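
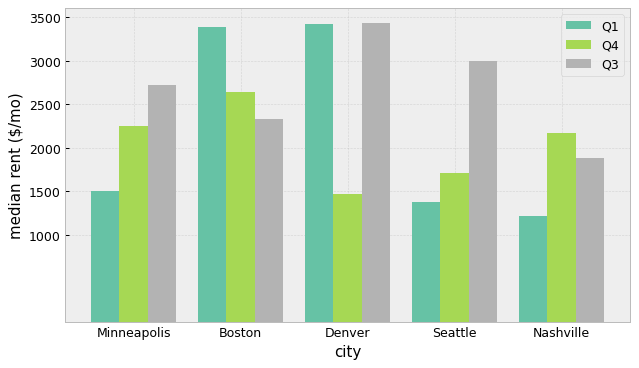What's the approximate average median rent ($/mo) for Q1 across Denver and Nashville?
≈ 2250

(3500 + 1000) / 2 ≈ 2250.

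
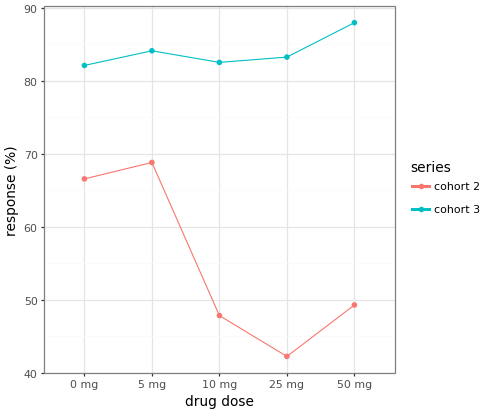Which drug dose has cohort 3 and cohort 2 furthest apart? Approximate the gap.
25 mg, ≈ 45 %

25 mg: cohort 3 ≈ 85, cohort 2 ≈ 40 → gap ≈ 45. Next-largest (50 mg) is only ≈ 40.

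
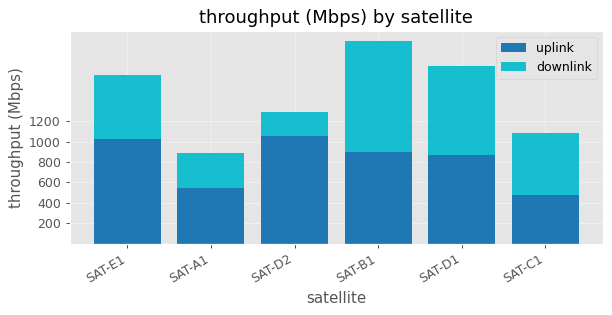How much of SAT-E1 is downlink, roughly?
downlink top ≈ 1600, bottom ≈ 1000; segment ≈ 600.

≈ 600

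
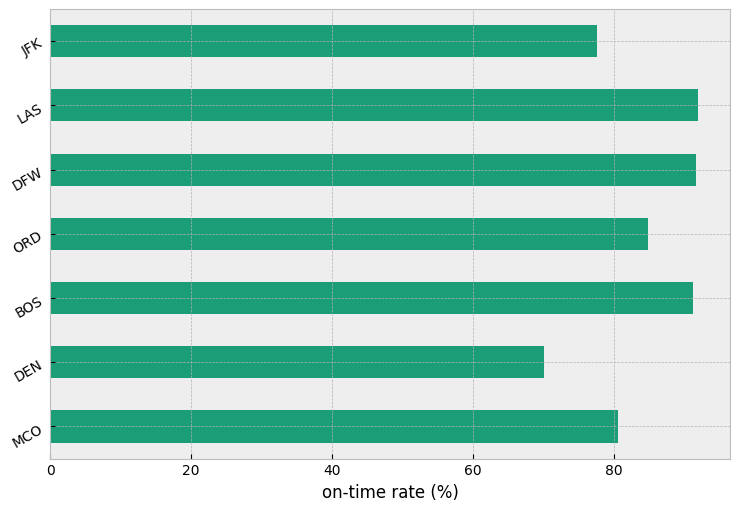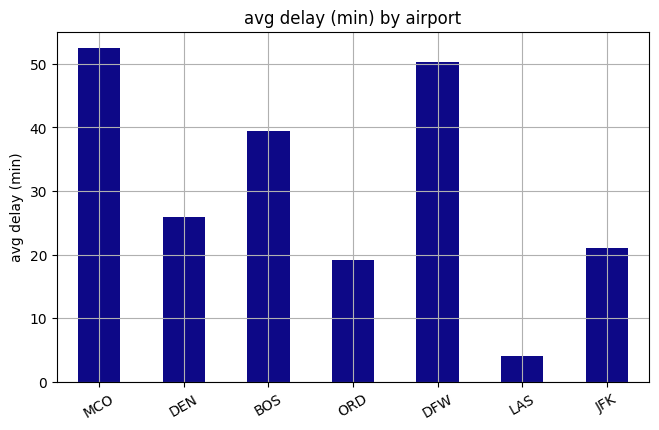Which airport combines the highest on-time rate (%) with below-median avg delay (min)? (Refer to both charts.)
Chart 2 median avg delay (min) ≈ 25; below-median airports: ORD, LAS, JFK. Among those, LAS has the highest on-time rate (%) (≈ 90).

LAS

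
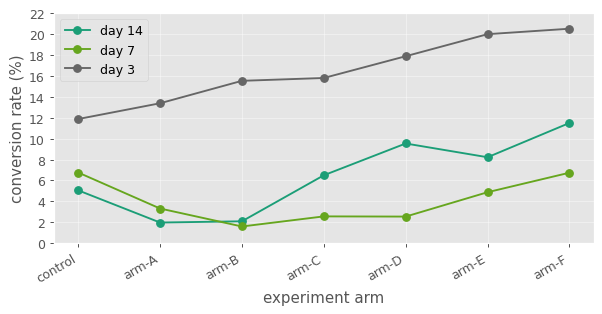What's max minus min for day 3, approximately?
Max arm-F ≈ 20, min control ≈ 12; range ≈ 8.

≈ 8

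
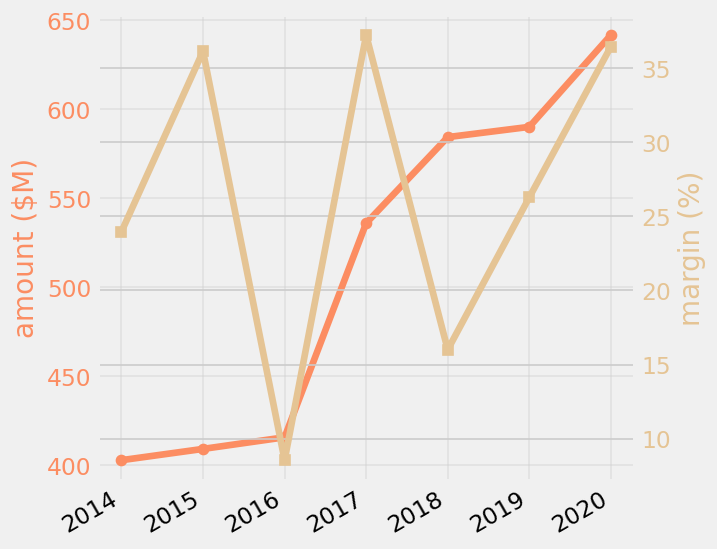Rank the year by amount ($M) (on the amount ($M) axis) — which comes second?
Top 3 (on the amount ($M) axis): 2020 ≈ 640, 2019 ≈ 600, 2018 ≈ 580.

2019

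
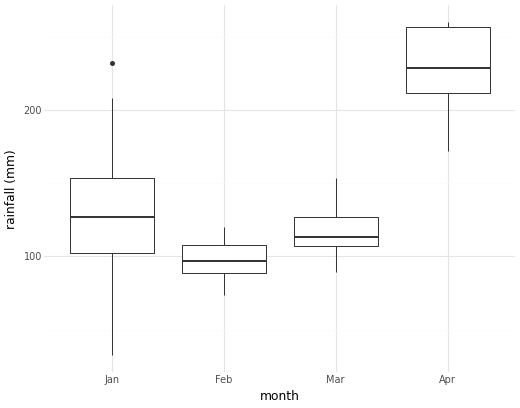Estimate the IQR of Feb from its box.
≈ 20

Q3 ≈ 100, Q1 ≈ 80; IQR ≈ 20.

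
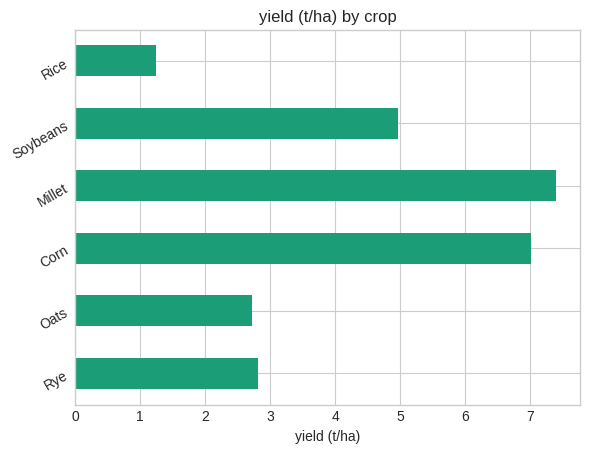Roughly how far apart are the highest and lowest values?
≈ 6

Max Millet ≈ 7, min Rice ≈ 1; range ≈ 6.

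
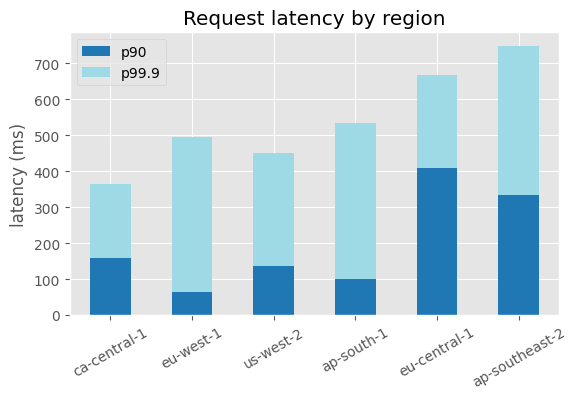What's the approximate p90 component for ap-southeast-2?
≈ 300

p90 top ≈ 300, bottom ≈ 0; segment ≈ 300.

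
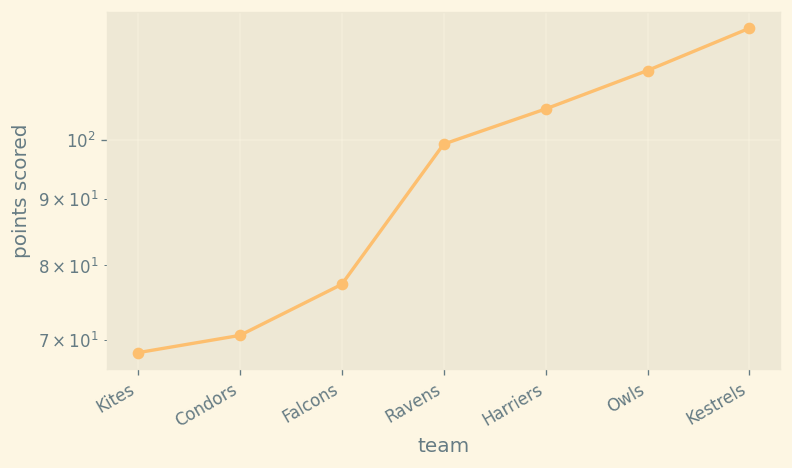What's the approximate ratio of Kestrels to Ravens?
≈ 1.2×

Kestrels ≈ 120, Ravens ≈ 100; 120/100 ≈ 1.2.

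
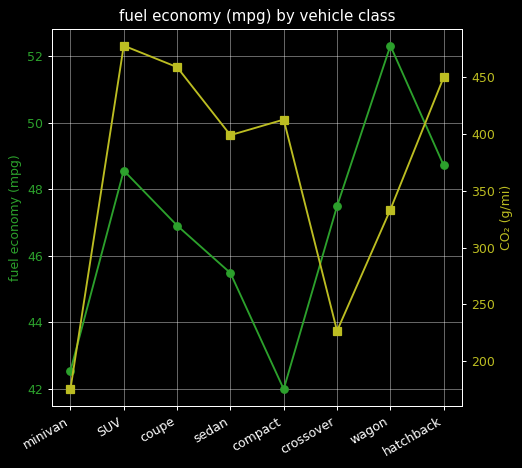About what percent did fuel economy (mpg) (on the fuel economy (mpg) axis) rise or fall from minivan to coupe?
minivan ≈ 43, coupe ≈ 47; (47 − 43) / 43 ≈ +9.3%.

≈ +9.3%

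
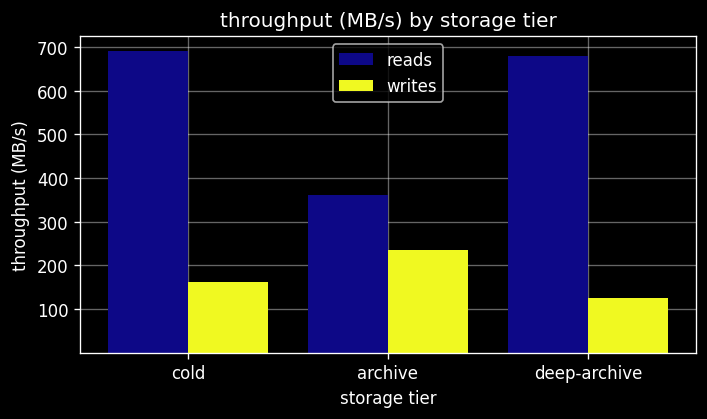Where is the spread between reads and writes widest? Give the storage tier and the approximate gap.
deep-archive, ≈ 600 MB/s

deep-archive: reads ≈ 700, writes ≈ 100 → gap ≈ 600. Next-largest (cold) is only ≈ 500.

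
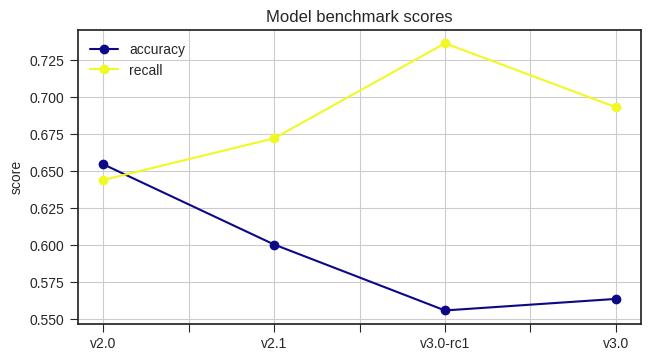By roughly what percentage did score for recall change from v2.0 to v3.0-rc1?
v2.0 ≈ 0.64, v3.0-rc1 ≈ 0.74; (0.74 − 0.64) / 0.64 ≈ +15.6%.

≈ +15.6%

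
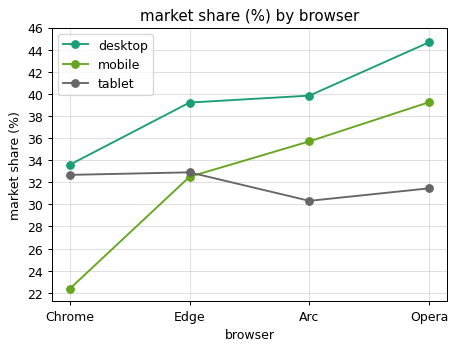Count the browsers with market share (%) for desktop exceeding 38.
3

Above 38: Edge, Arc, Opera.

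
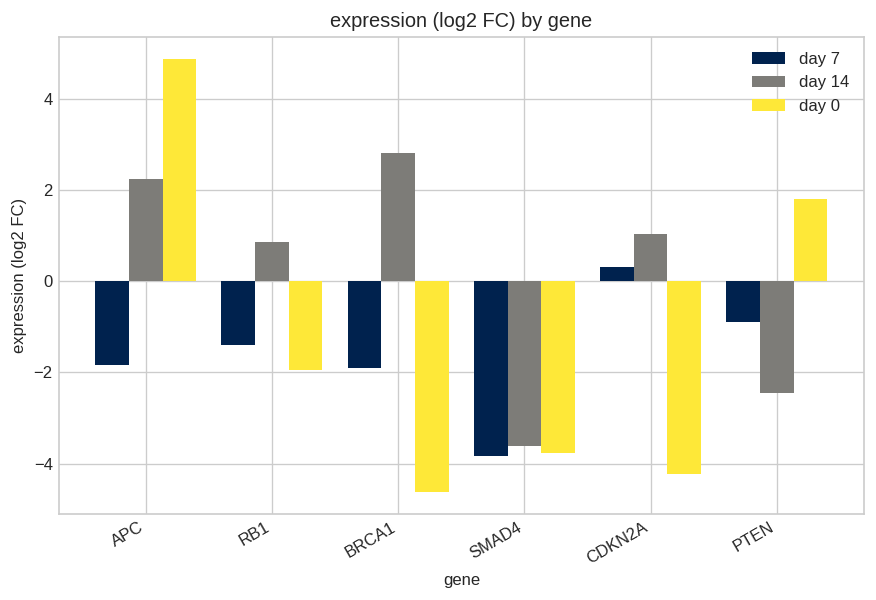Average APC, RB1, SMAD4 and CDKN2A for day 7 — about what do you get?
(-2 + -1 + -4 + 0) / 4 ≈ -2.

≈ -2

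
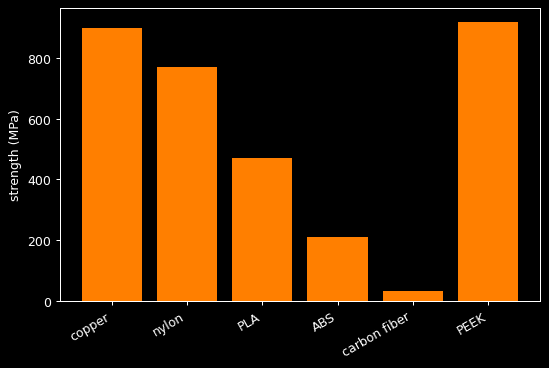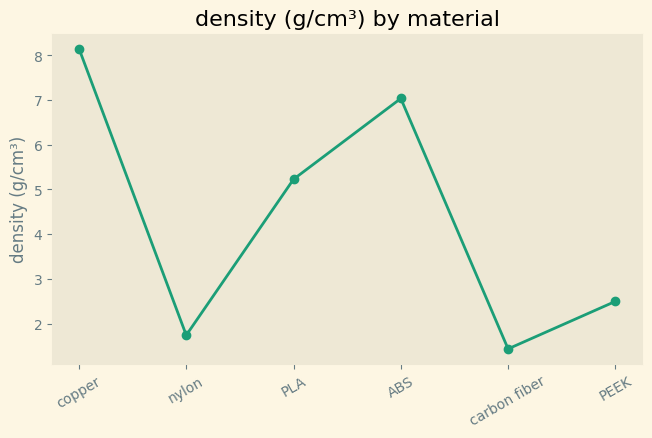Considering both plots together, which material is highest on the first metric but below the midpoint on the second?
Chart 2 median density (g/cm³) ≈ 4; below-median materials: nylon, carbon fiber, PEEK. Among those, PEEK has the highest strength (MPa) (≈ 900).

PEEK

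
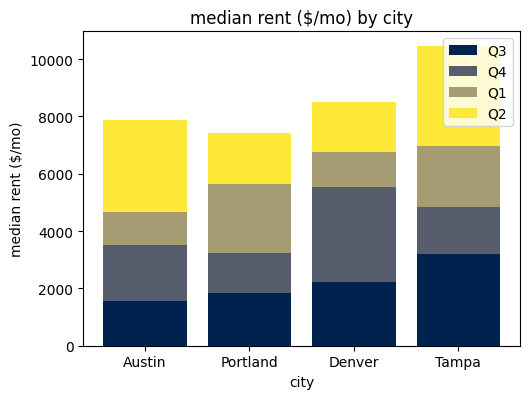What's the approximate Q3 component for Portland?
≈ 2000

Q3 top ≈ 2000, bottom ≈ 0; segment ≈ 2000.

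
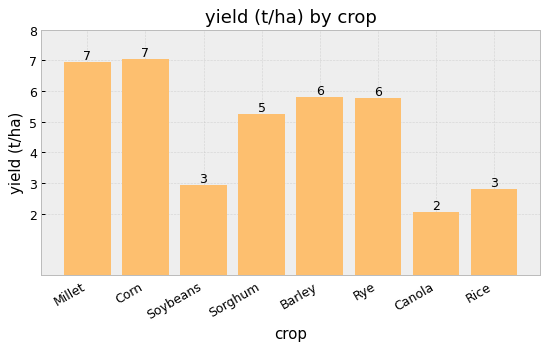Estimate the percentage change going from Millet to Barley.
≈ -14.3%

Millet ≈ 7, Barley ≈ 6; (6 − 7) / 7 ≈ -14.3%.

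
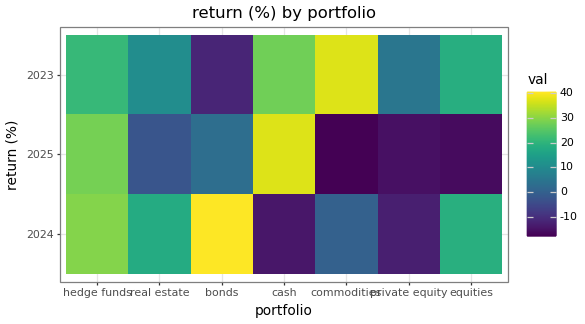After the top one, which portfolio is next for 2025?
hedge funds

Top 3 for 2025: cash ≈ 40, hedge funds ≈ 30, bonds ≈ 5.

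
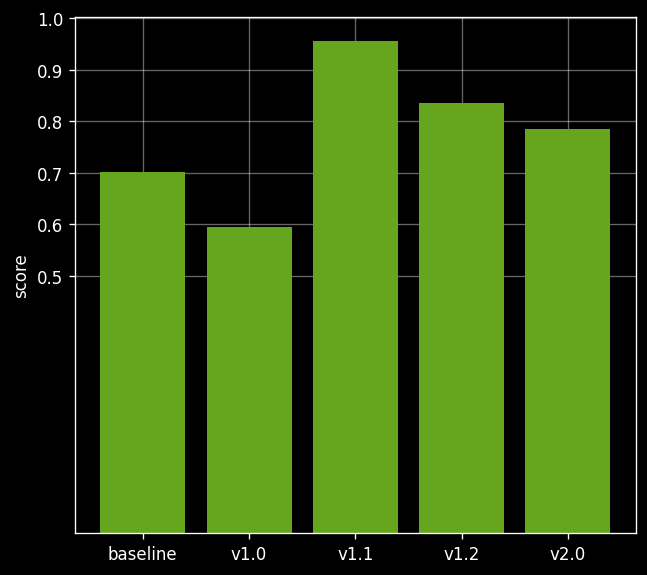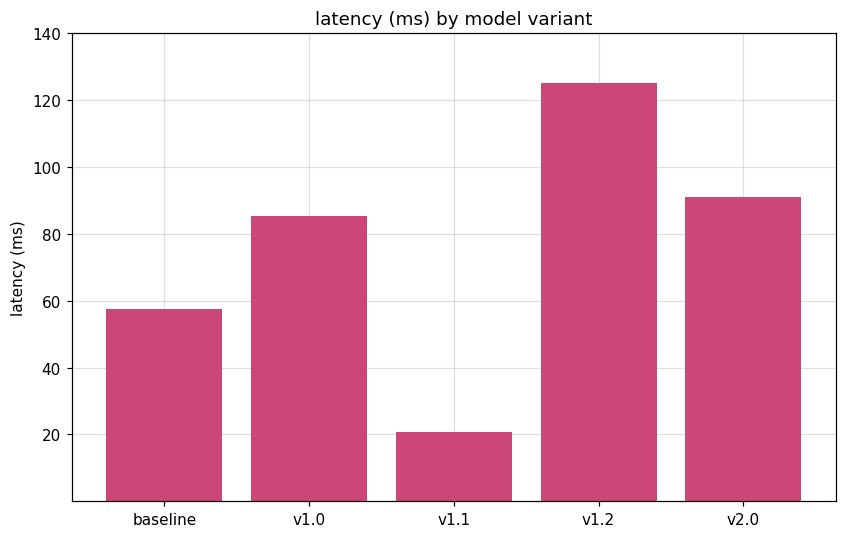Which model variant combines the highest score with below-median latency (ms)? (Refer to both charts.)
Chart 2 median latency (ms) ≈ 80; below-median model variants: baseline, v1.1. Among those, v1.1 has the highest score (≈ 1).

v1.1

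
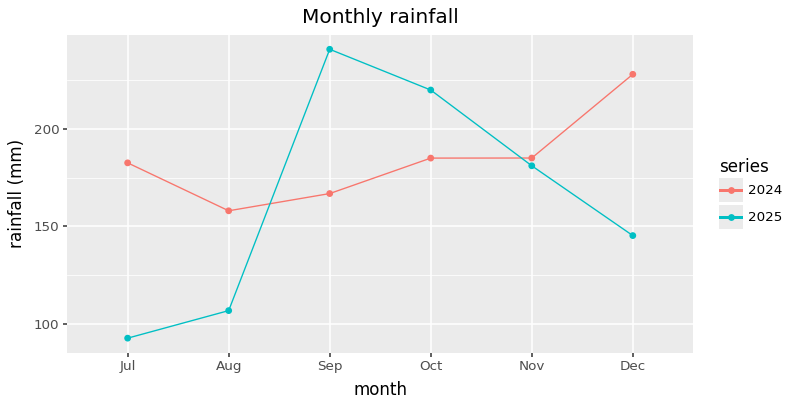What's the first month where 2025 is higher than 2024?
Sep

Aug: 2025 ≈ 100 vs 2024 ≈ 160 (not yet); Sep: 2025 ≈ 240 vs 2024 ≈ 160 (first crossover).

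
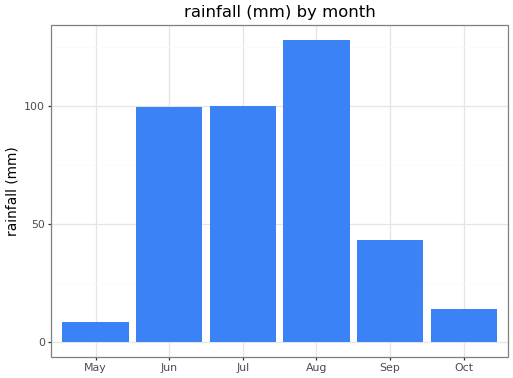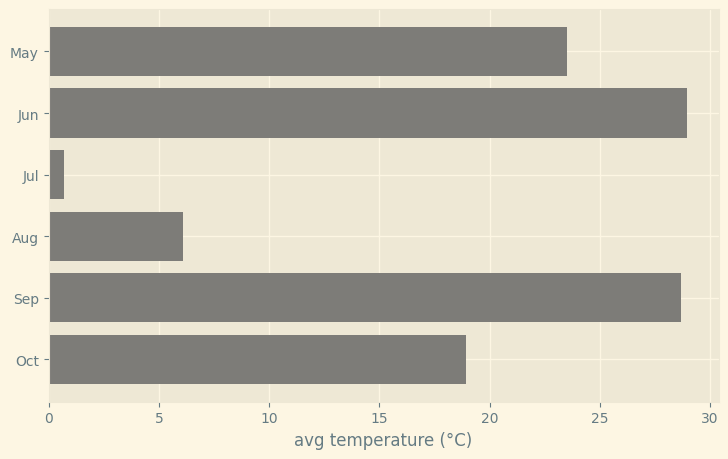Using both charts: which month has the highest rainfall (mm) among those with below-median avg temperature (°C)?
Aug

Chart 2 median avg temperature (°C) ≈ 20; below-median months: Jul, Aug, Oct. Among those, Aug has the highest rainfall (mm) (≈ 120).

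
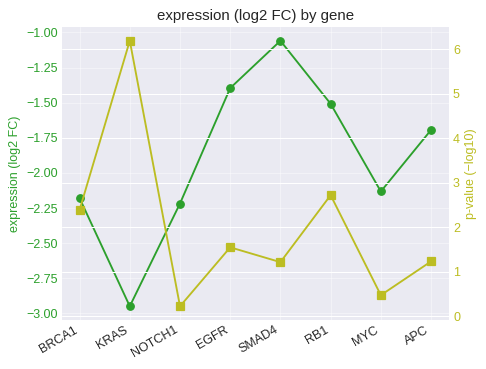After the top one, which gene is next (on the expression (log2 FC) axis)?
EGFR

Top 3 (on the expression (log2 FC) axis): SMAD4 ≈ -1.0, EGFR ≈ -1.4, RB1 ≈ -1.6.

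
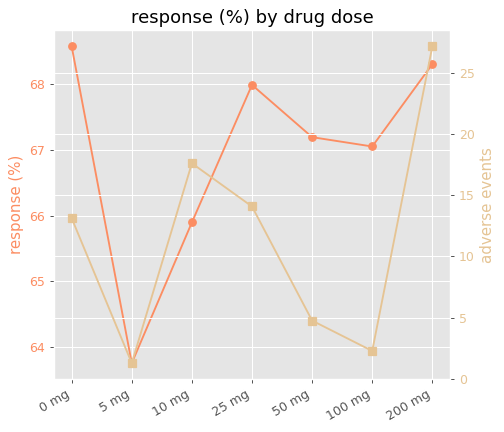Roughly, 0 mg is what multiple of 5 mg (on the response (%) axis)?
≈ 1.07×

0 mg ≈ 68.5, 5 mg ≈ 64.0; 68.5/64.0 ≈ 1.07.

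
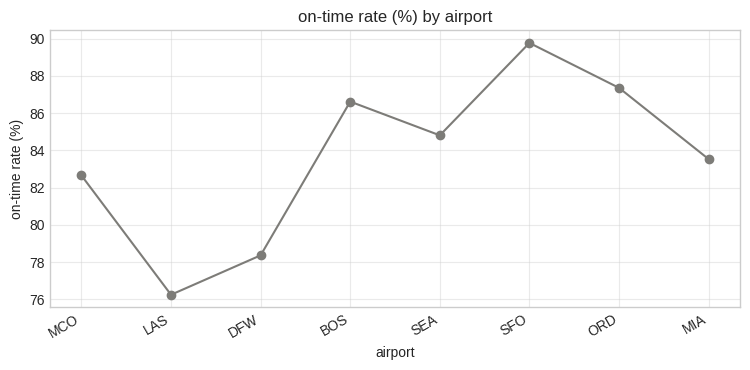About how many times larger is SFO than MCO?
≈ 1.1×

SFO ≈ 90, MCO ≈ 82; 90/82 ≈ 1.1.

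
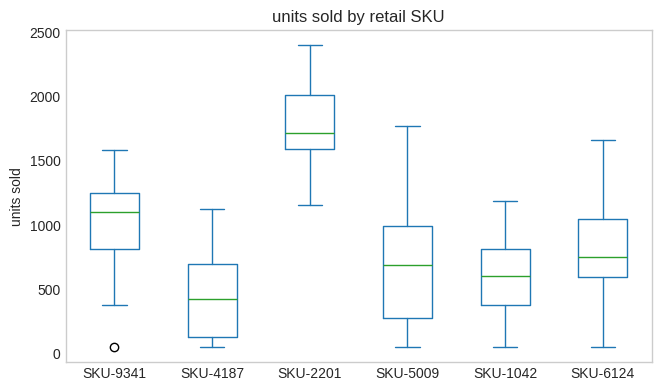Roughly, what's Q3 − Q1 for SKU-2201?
Q3 ≈ 2000, Q1 ≈ 1600; IQR ≈ 400.

≈ 400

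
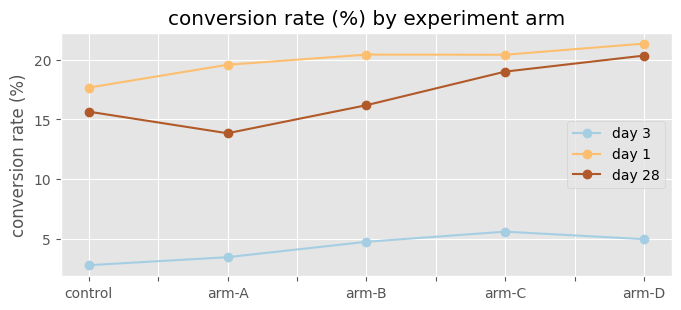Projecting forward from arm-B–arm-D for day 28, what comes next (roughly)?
Last three: 16, 18, 20 → slope ≈ 2/step → next ≈ 22.

≈ 22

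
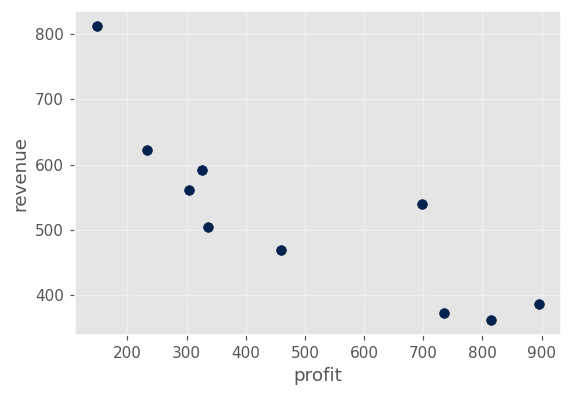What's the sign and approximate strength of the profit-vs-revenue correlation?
Points are negatively correlated; strong (|r| ≈ 0.8).

negative, strong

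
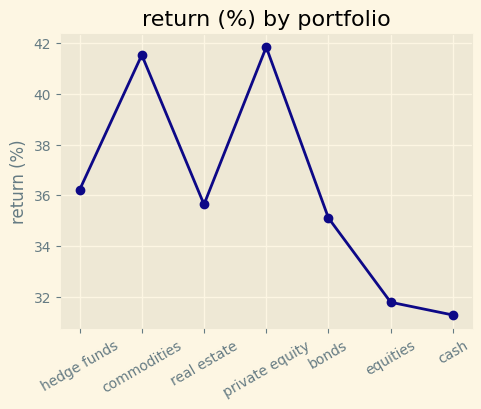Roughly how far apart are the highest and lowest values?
Max private equity ≈ 42, min cash ≈ 31; range ≈ 11.

≈ 11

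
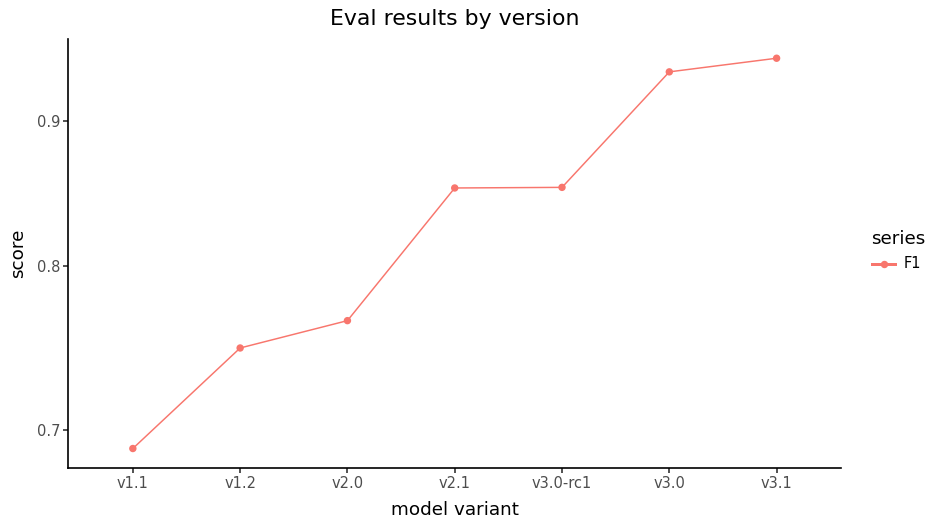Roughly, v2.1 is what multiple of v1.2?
≈ 1.13×

v2.1 ≈ 0.85, v1.2 ≈ 0.75; 0.85/0.75 ≈ 1.13.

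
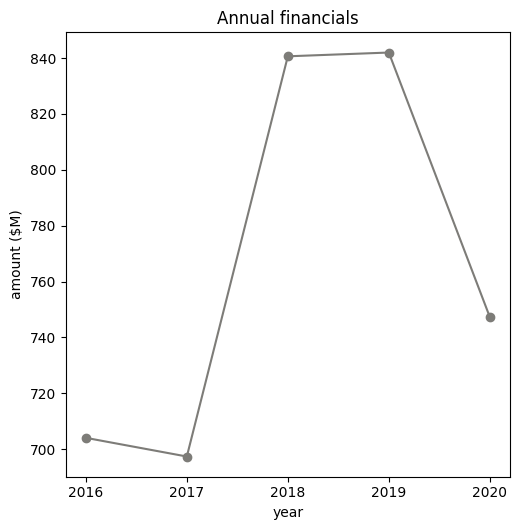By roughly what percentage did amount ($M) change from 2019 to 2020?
2019 ≈ 840, 2020 ≈ 740; (740 − 840) / 840 ≈ -11.9%.

≈ -11.9%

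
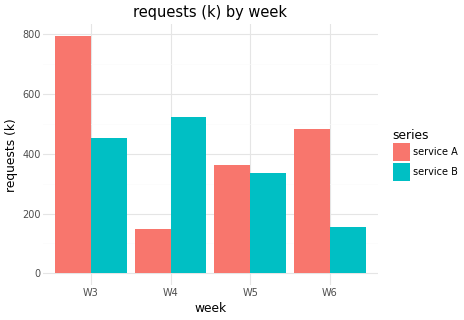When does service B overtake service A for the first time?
W4

W3: service B ≈ 500 vs service A ≈ 800 (not yet); W4: service B ≈ 500 vs service A ≈ 100 (first crossover).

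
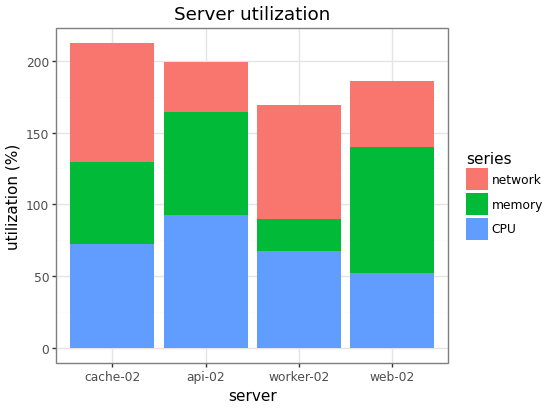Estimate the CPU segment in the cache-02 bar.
≈ 80

CPU top ≈ 80, bottom ≈ 0; segment ≈ 80.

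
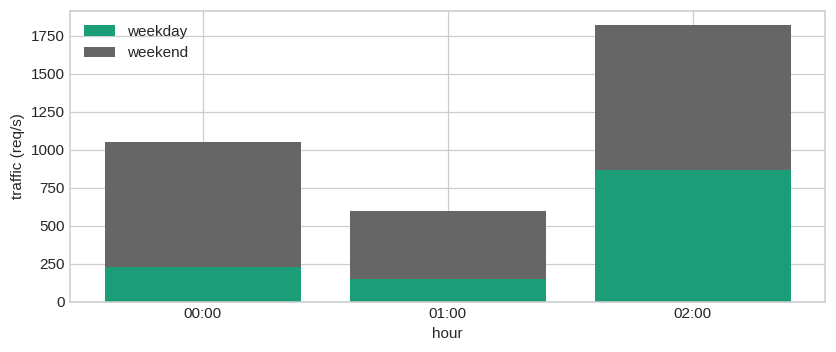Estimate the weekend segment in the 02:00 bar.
≈ 1000

weekend top ≈ 1800, bottom ≈ 800; segment ≈ 1000.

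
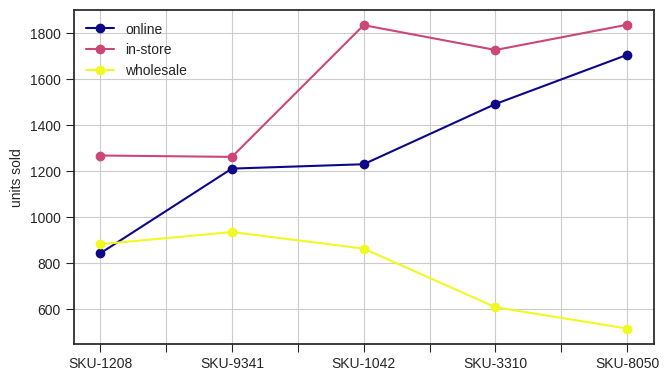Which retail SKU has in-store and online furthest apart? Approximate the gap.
SKU-1042: in-store ≈ 1800, online ≈ 1200 → gap ≈ 600. Next-largest (SKU-1208) is only ≈ 400.

SKU-1042, ≈ 600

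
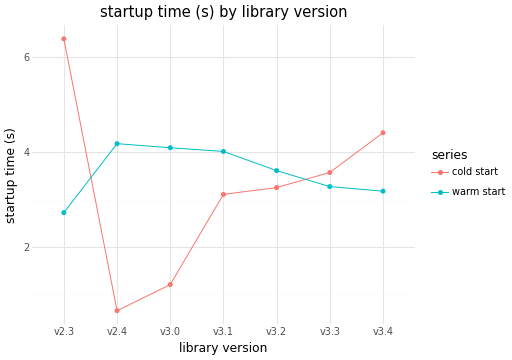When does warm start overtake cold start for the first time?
v2.3: warm start ≈ 2.5 vs cold start ≈ 6.5 (not yet); v2.4: warm start ≈ 4.0 vs cold start ≈ 0.5 (first crossover).

v2.4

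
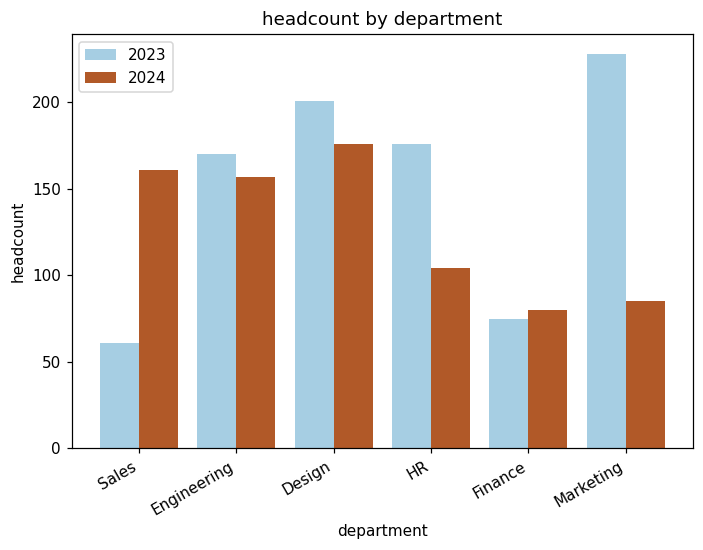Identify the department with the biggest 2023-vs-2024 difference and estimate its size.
Marketing: 2023 ≈ 220, 2024 ≈ 80 → gap ≈ 140. Next-largest (Sales) is only ≈ 100.

Marketing, ≈ 140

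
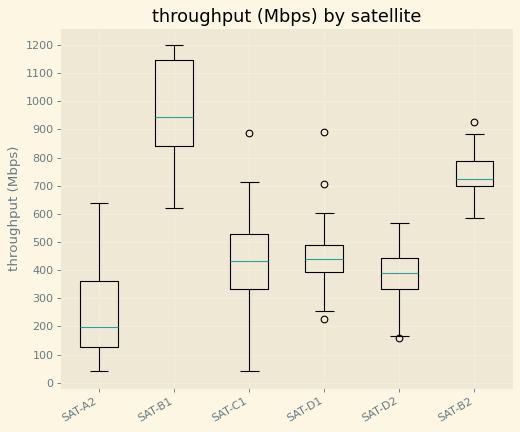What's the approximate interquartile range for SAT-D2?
≈ 100

Q3 ≈ 400, Q1 ≈ 300; IQR ≈ 100.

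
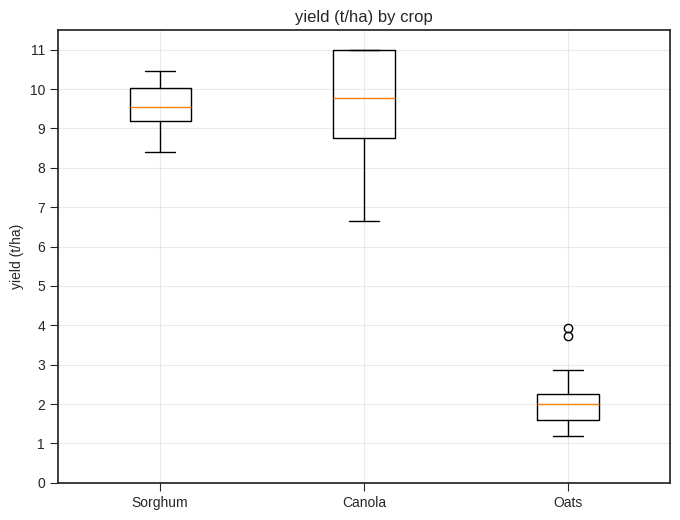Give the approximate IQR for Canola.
≈ 2

Q3 ≈ 11, Q1 ≈ 9; IQR ≈ 2.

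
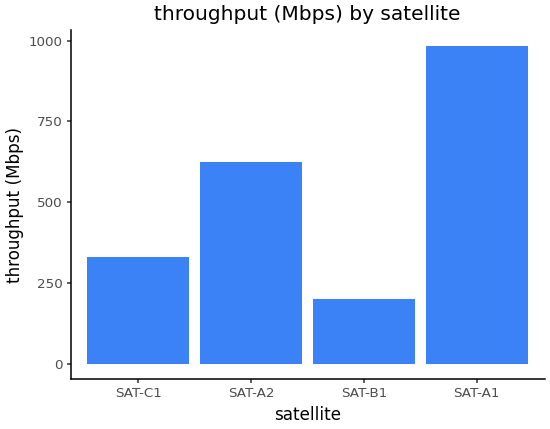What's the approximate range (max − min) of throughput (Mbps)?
Max SAT-A1 ≈ 1000, min SAT-B1 ≈ 200; range ≈ 800.

≈ 800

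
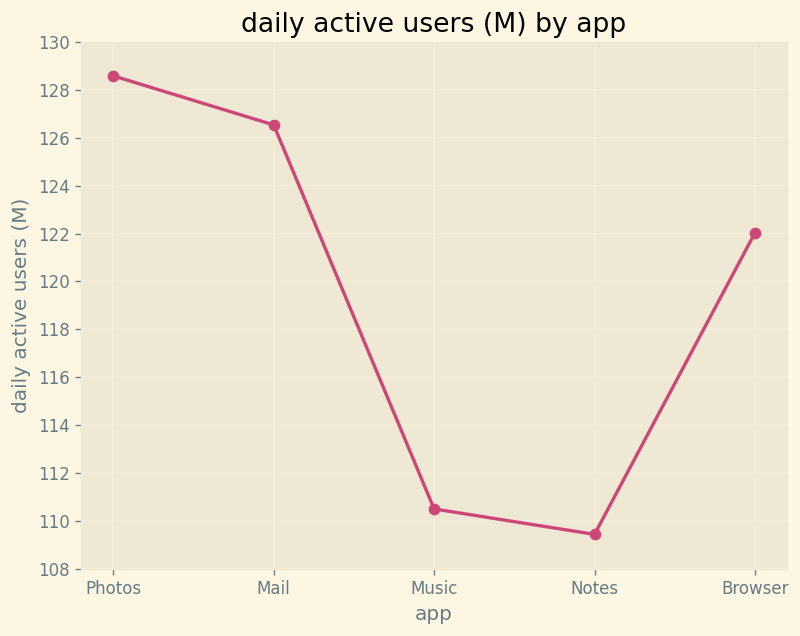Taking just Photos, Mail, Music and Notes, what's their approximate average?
(128 + 126 + 110 + 110) / 4 ≈ 118.

≈ 118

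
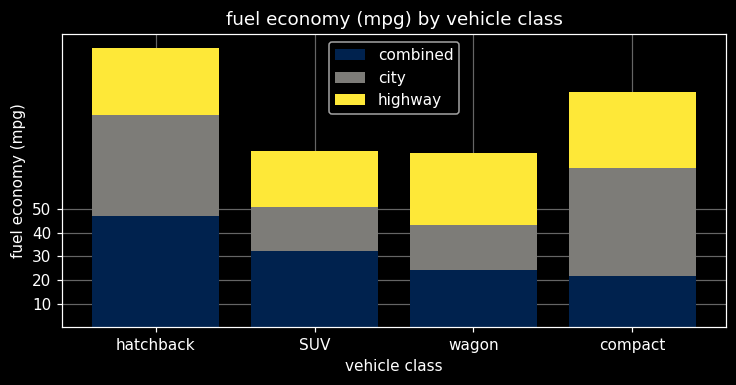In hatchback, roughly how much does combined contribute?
combined top ≈ 50, bottom ≈ 0; segment ≈ 50.

≈ 50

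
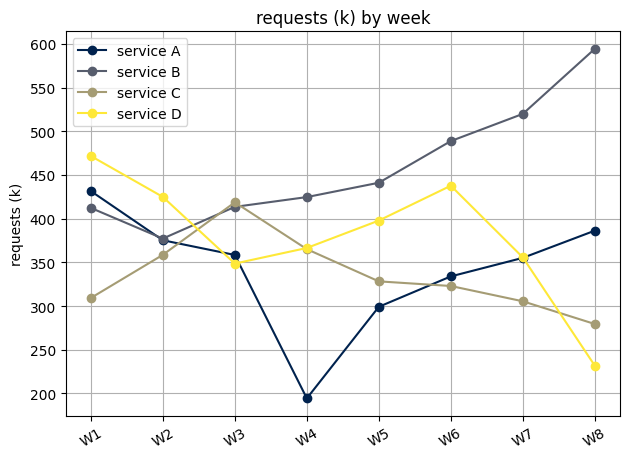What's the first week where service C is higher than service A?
W2: service C ≈ 350 vs service A ≈ 400 (not yet); W3: service C ≈ 400 vs service A ≈ 350 (first crossover).

W3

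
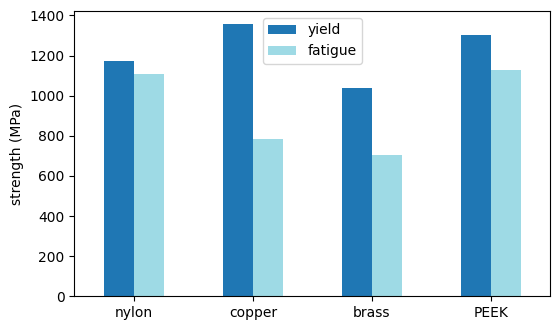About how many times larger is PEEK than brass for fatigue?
PEEK ≈ 1200, brass ≈ 800; 1200/800 ≈ 1.5.

≈ 1.5×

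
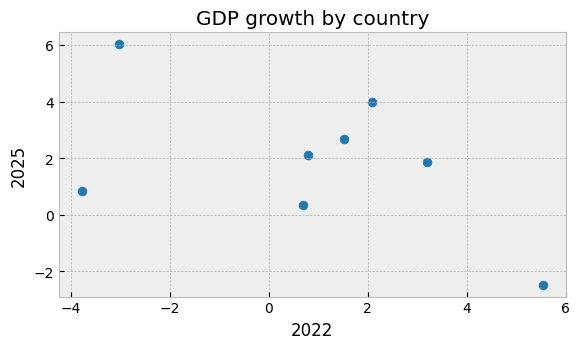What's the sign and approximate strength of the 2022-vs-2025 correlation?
negative, moderate

Points are negatively correlated; moderate (|r| ≈ 0.5).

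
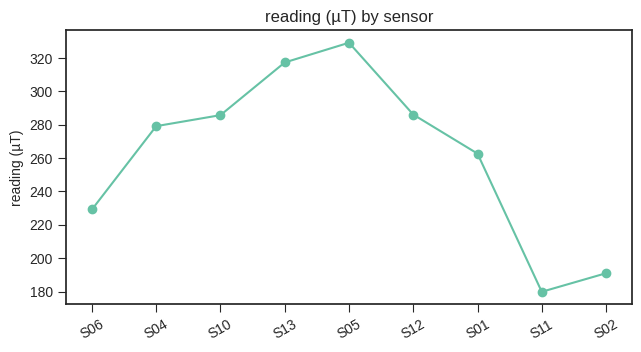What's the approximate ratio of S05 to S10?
S05 ≈ 320, S10 ≈ 280; 320/280 ≈ 1.14.

≈ 1.14×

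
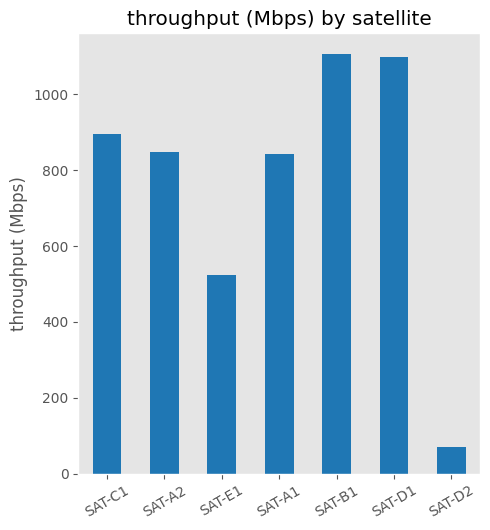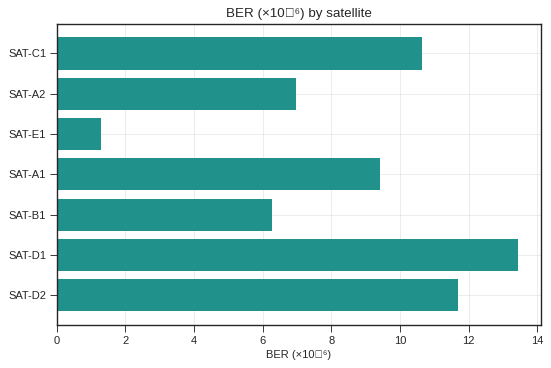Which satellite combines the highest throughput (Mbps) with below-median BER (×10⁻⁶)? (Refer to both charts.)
Chart 2 median BER (×10⁻⁶) ≈ 10; below-median satellites: SAT-A2, SAT-E1, SAT-B1. Among those, SAT-B1 has the highest throughput (Mbps) (≈ 1200).

SAT-B1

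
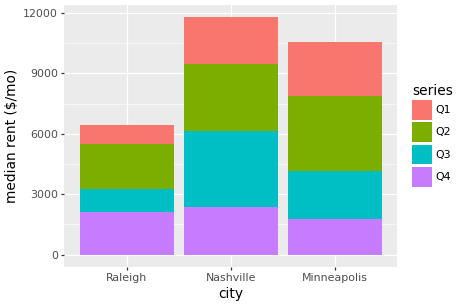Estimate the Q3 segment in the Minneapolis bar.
≈ 2000

Q3 top ≈ 4000, bottom ≈ 2000; segment ≈ 2000.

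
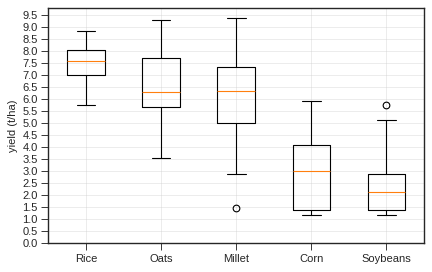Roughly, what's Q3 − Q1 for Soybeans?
≈ 1.5

Q3 ≈ 3.0, Q1 ≈ 1.5; IQR ≈ 1.5.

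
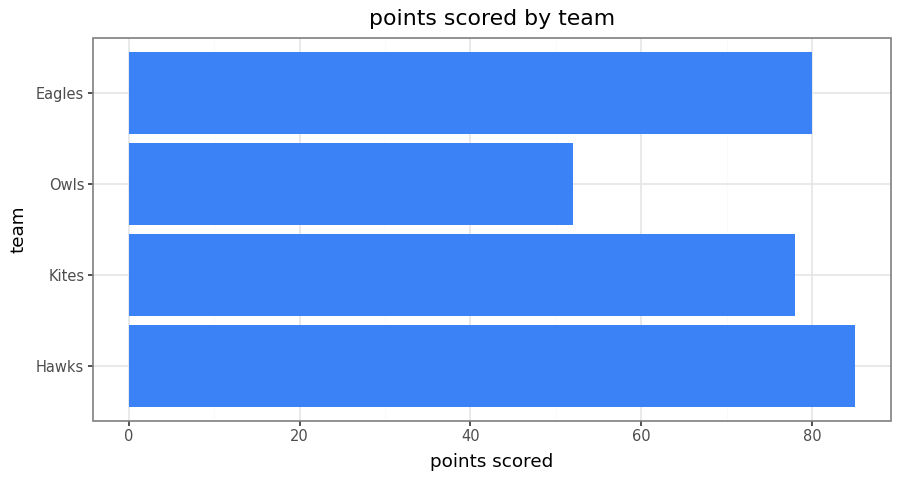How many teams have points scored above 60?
Above 60: Hawks, Kites, Eagles.

3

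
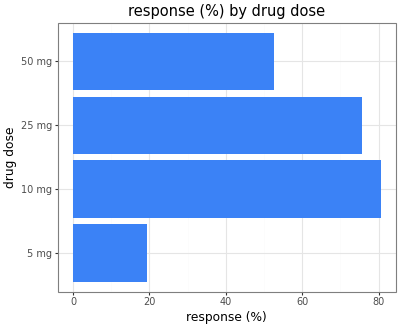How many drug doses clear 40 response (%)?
Above 40: 10 mg, 25 mg, 50 mg.

3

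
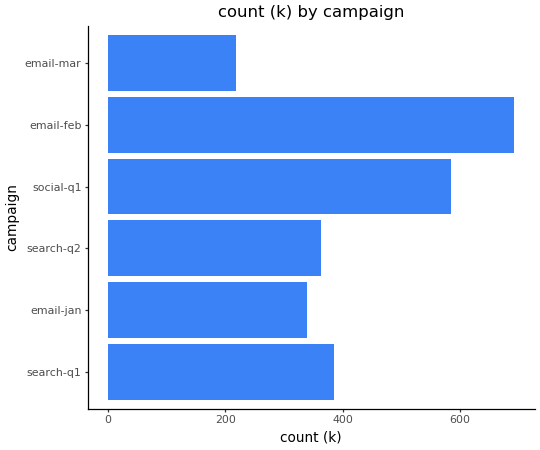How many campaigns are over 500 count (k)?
2

Above 500: social-q1, email-feb.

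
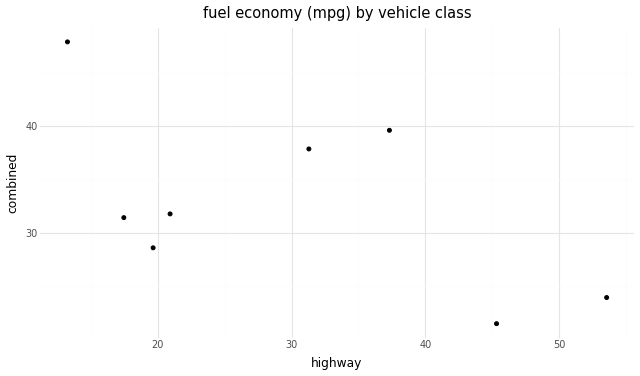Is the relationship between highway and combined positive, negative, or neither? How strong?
Points are negatively correlated; moderate (|r| ≈ 0.6).

negative, moderate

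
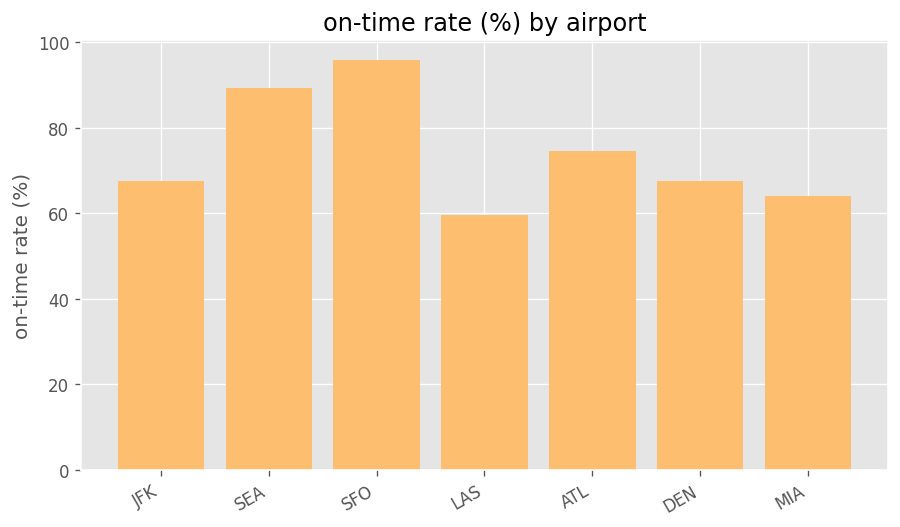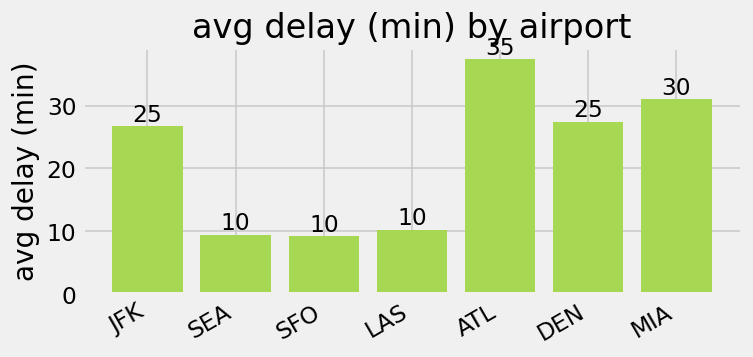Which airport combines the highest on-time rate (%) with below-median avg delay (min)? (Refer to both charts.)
SFO

Chart 2 median avg delay (min) ≈ 25; below-median airports: SEA, SFO, LAS. Among those, SFO has the highest on-time rate (%) (≈ 100).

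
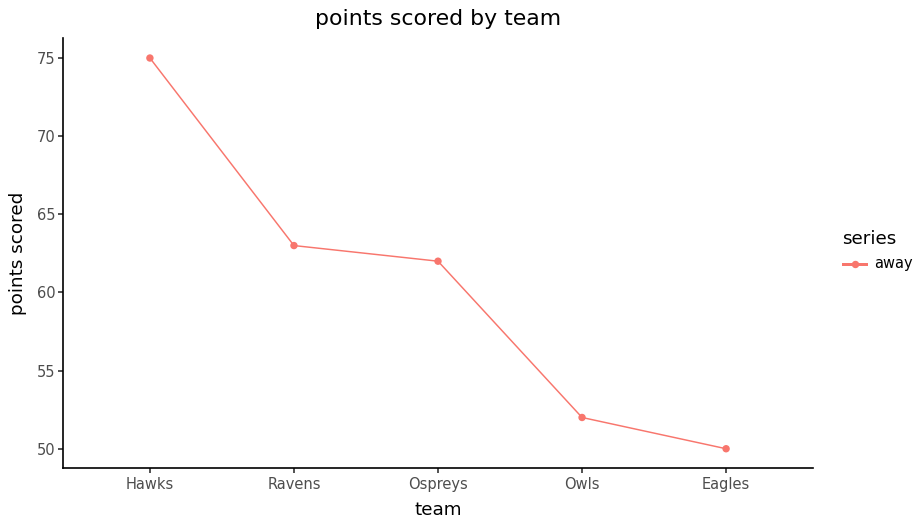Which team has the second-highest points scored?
Ravens

Top 3: Hawks ≈ 75, Ravens ≈ 65, Ospreys ≈ 60.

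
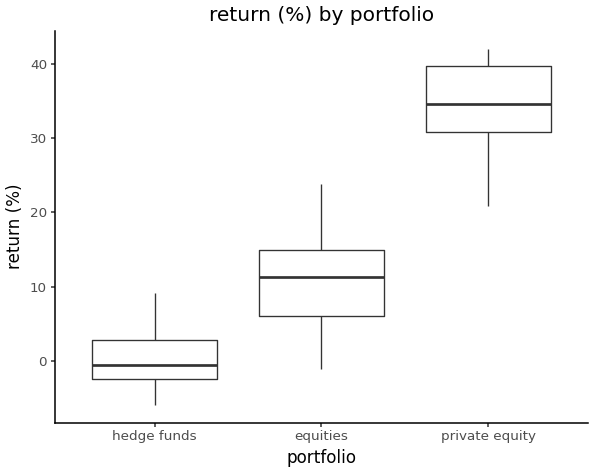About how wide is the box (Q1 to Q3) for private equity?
Q3 ≈ 40, Q1 ≈ 30; IQR ≈ 10.

≈ 10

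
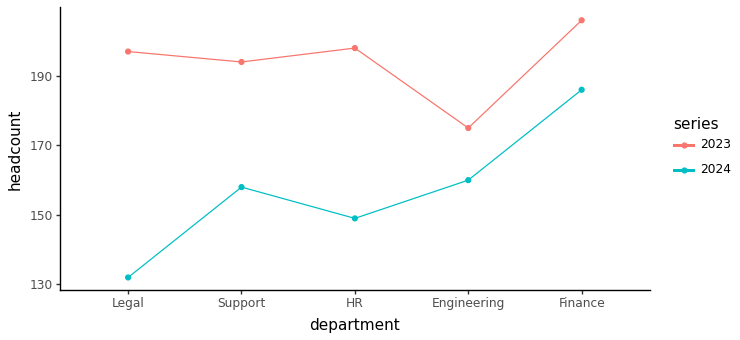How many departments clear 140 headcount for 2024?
Above 140: Support, HR, Engineering, Finance.

4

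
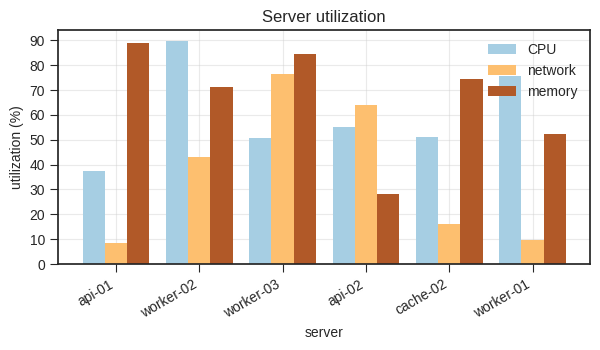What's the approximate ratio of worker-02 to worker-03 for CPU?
worker-02 ≈ 90, worker-03 ≈ 50; 90/50 ≈ 1.8.

≈ 1.8×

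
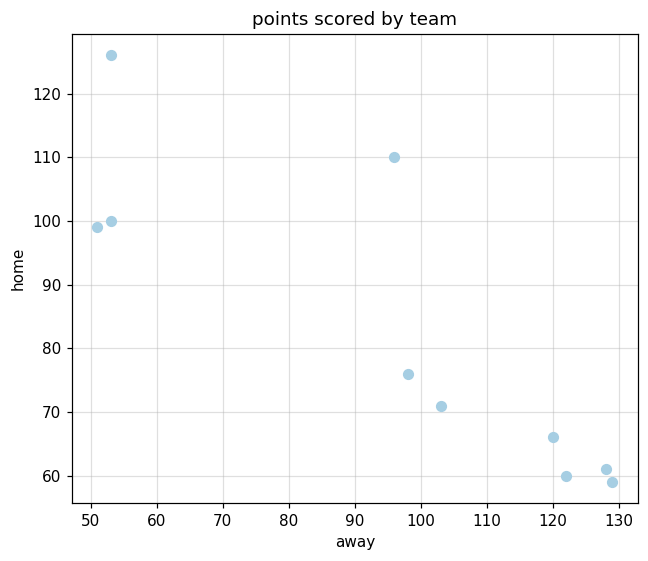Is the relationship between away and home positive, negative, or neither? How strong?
Points are negatively correlated; strong (|r| ≈ 0.9).

negative, strong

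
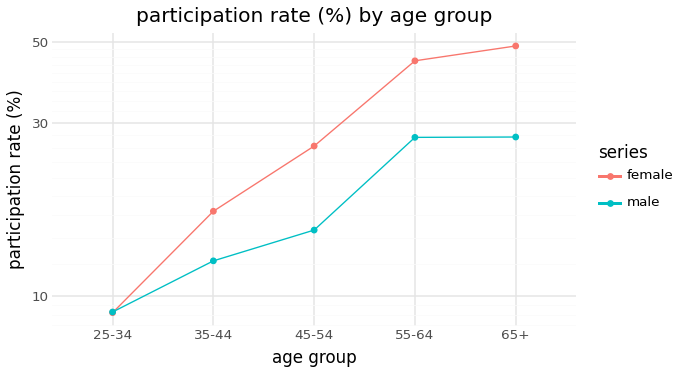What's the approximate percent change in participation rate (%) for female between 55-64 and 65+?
≈ +11.1%

55-64 ≈ 45, 65+ ≈ 50; (50 − 45) / 45 ≈ +11.1%.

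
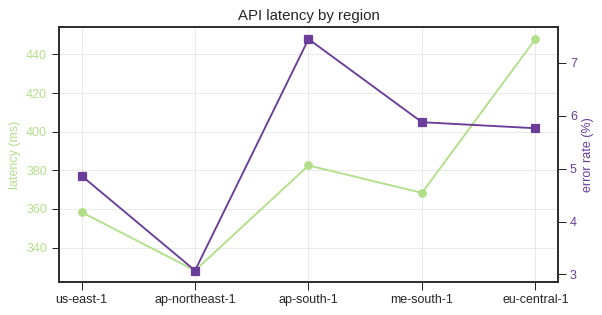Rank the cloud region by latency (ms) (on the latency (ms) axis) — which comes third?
Top 4 (on the latency (ms) axis): eu-central-1 ≈ 450, ap-south-1 ≈ 380, me-south-1 ≈ 370, us-east-1 ≈ 360.

me-south-1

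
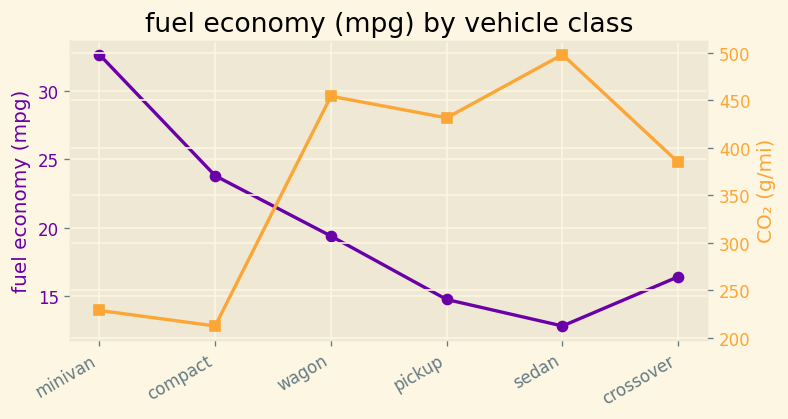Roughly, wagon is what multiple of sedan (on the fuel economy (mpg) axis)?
≈ 1.67×

wagon ≈ 20, sedan ≈ 12; 20/12 ≈ 1.67.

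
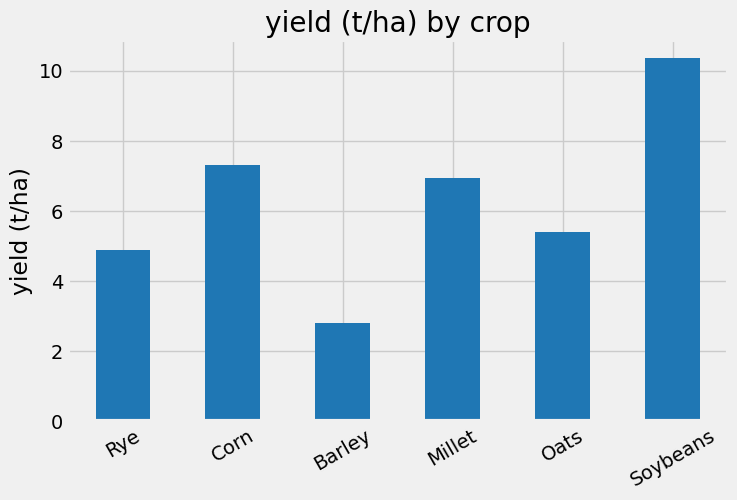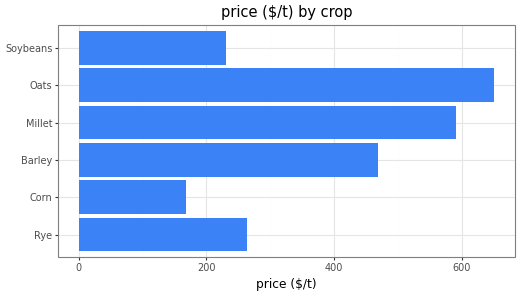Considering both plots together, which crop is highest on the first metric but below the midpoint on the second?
Chart 2 median price ($/t) ≈ 400; below-median crops: Rye, Corn, Soybeans. Among those, Soybeans has the highest yield (t/ha) (≈ 10).

Soybeans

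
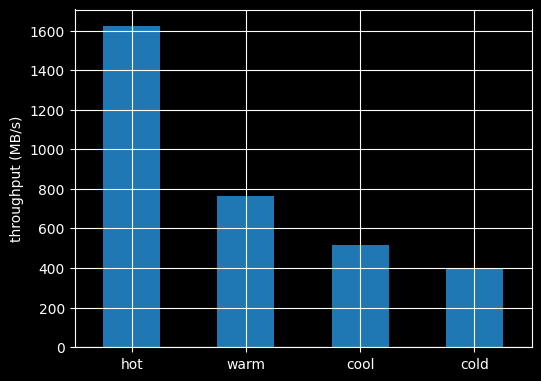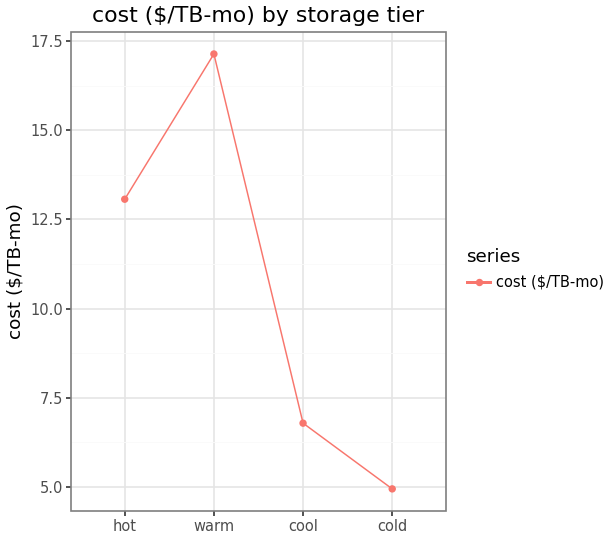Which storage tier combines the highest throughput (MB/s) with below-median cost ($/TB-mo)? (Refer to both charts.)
cool

Chart 2 median cost ($/TB-mo) ≈ 10; below-median storage tiers: cool, cold. Among those, cool has the highest throughput (MB/s) (≈ 600).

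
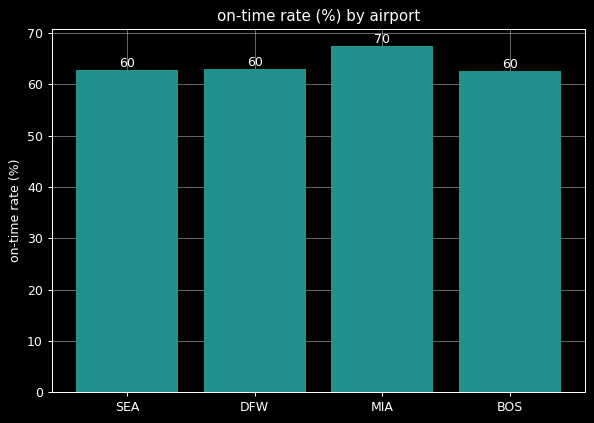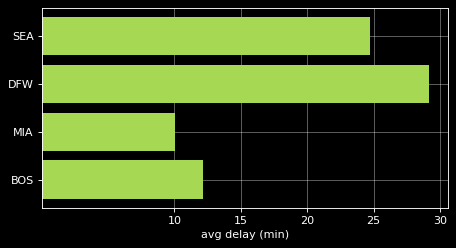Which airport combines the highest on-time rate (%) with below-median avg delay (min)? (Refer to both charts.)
Chart 2 median avg delay (min) ≈ 20; below-median airports: MIA, BOS. Among those, MIA has the highest on-time rate (%) (≈ 70).

MIA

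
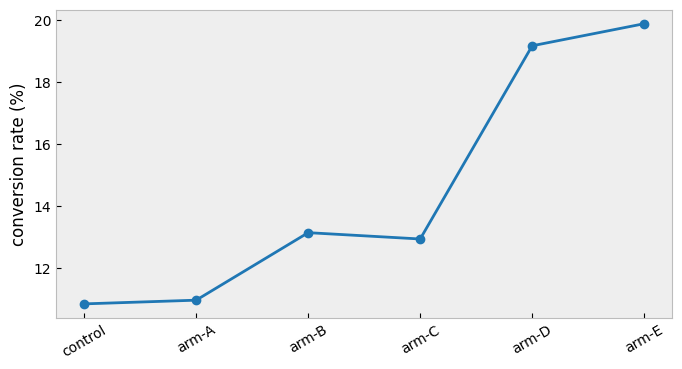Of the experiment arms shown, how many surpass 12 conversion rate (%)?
4

Above 12: arm-B, arm-C, arm-D, arm-E.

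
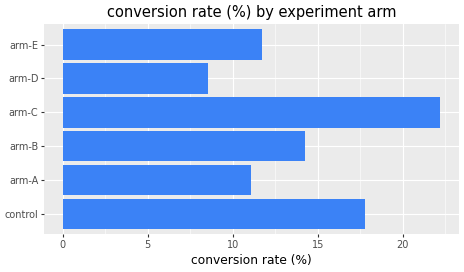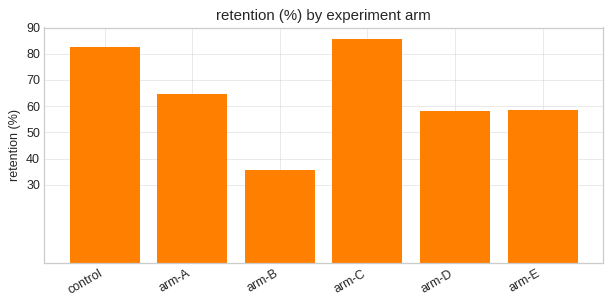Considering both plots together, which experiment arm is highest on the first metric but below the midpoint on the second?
arm-B

Chart 2 median retention (%) ≈ 60; below-median experiment arms: arm-B, arm-D, arm-E. Among those, arm-B has the highest conversion rate (%) (≈ 15).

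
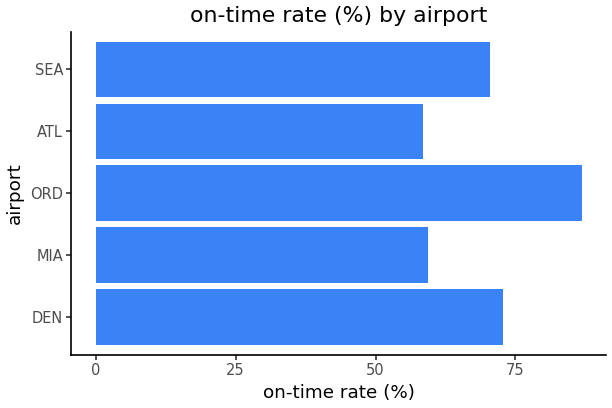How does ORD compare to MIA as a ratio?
ORD ≈ 90, MIA ≈ 60; 90/60 ≈ 1.5.

≈ 1.5×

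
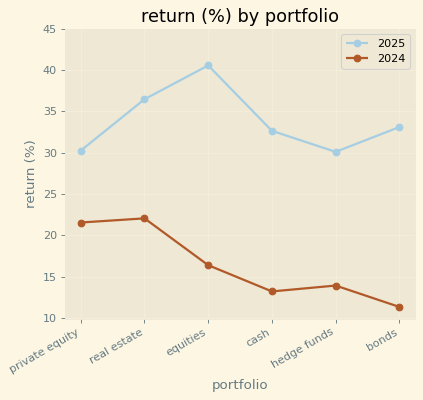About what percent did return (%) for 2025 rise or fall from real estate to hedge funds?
real estate ≈ 35, hedge funds ≈ 30; (30 − 35) / 35 ≈ -14.3%.

≈ -14.3%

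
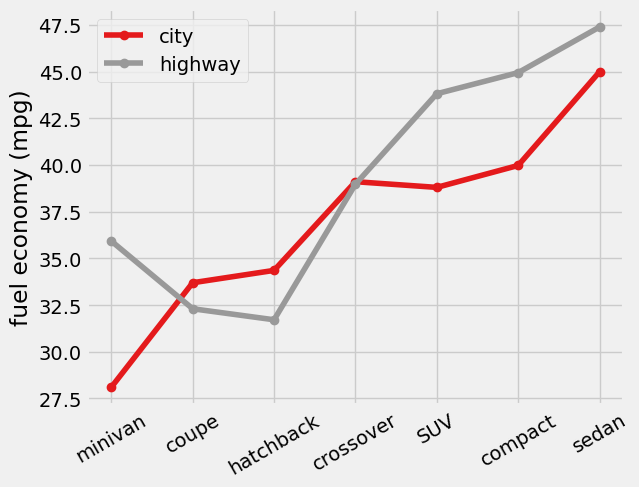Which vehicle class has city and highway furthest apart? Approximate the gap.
minivan, ≈ 8 mpg

minivan: city ≈ 28, highway ≈ 36 → gap ≈ 8. Next-largest (SUV) is only ≈ 6.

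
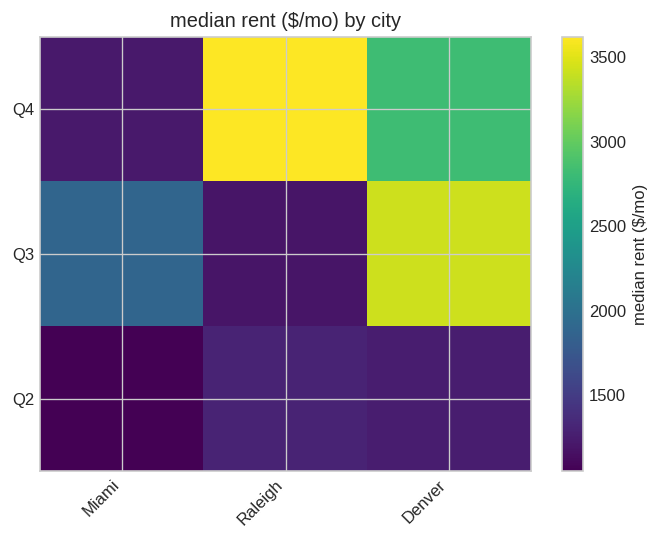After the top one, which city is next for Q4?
Top 3 for Q4: Raleigh ≈ 3500, Denver ≈ 3000, Miami ≈ 1000.

Denver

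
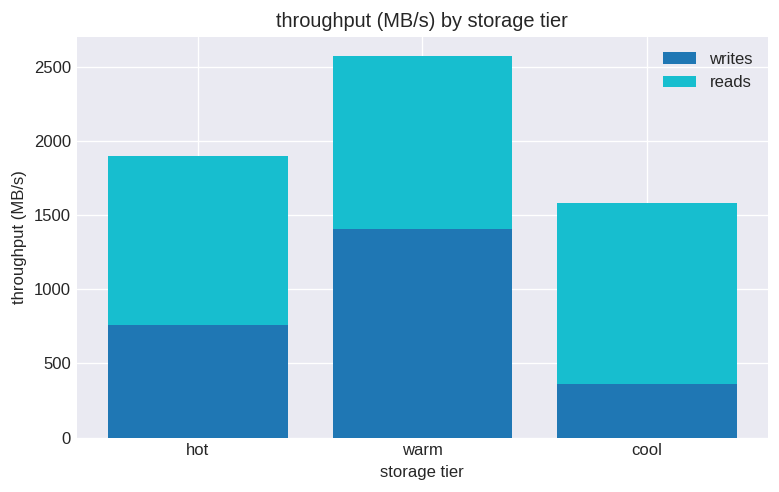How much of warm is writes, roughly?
≈ 1500

writes top ≈ 1500, bottom ≈ 0; segment ≈ 1500.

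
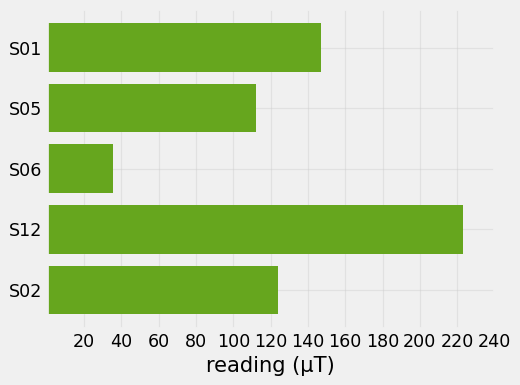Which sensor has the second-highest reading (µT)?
Top 3: S12 ≈ 220, S01 ≈ 140, S02 ≈ 120.

S01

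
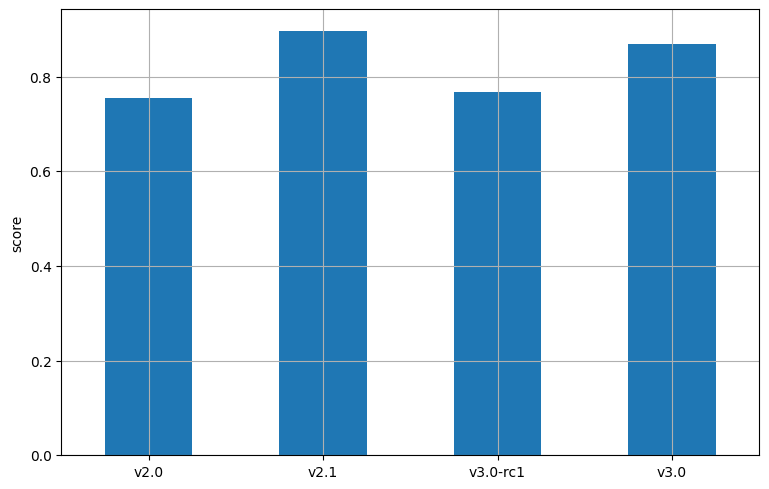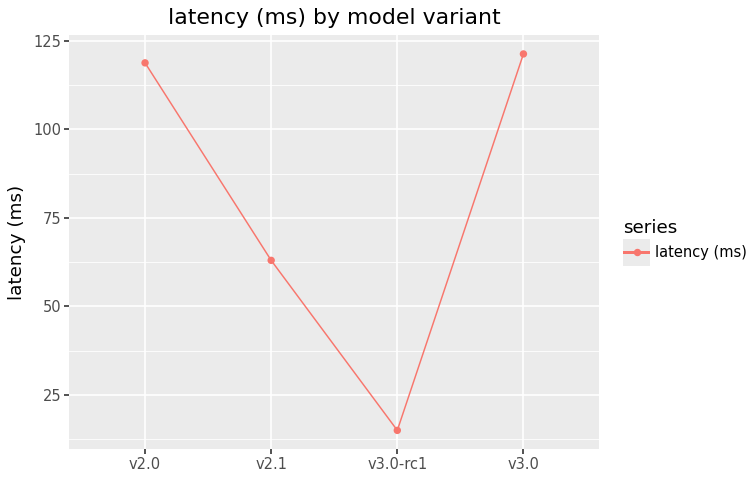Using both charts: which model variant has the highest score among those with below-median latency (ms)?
Chart 2 median latency (ms) ≈ 100; below-median model variants: v2.1, v3.0-rc1. Among those, v2.1 has the highest score (≈ 0.9).

v2.1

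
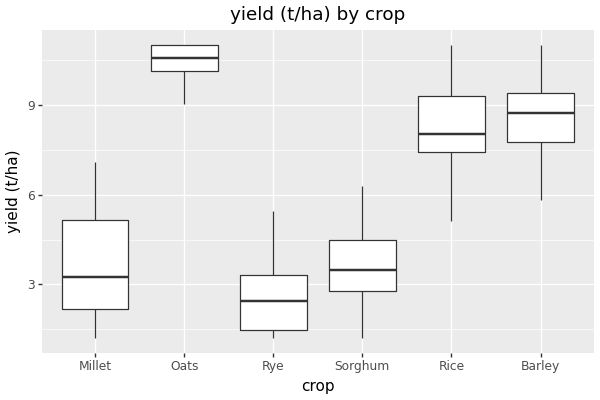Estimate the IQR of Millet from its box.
≈ 3

Q3 ≈ 5, Q1 ≈ 2; IQR ≈ 3.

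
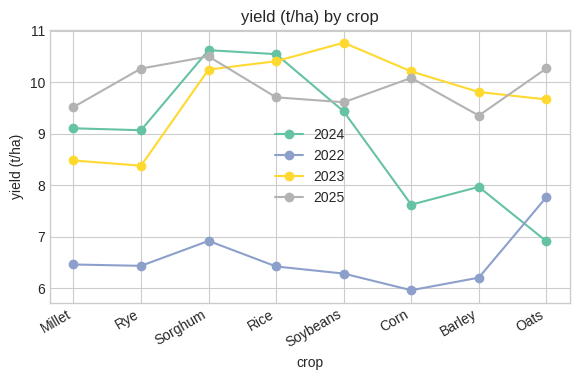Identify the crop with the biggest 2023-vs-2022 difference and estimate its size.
Soybeans: 2023 ≈ 11.0, 2022 ≈ 6.5 → gap ≈ 4.5. Next-largest (Corn) is only ≈ 4.0.

Soybeans, ≈ 4.5 t/ha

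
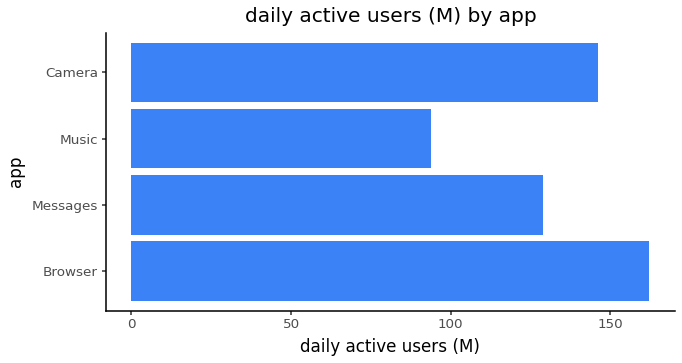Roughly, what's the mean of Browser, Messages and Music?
≈ 127

(160 + 120 + 100) / 3 ≈ 127.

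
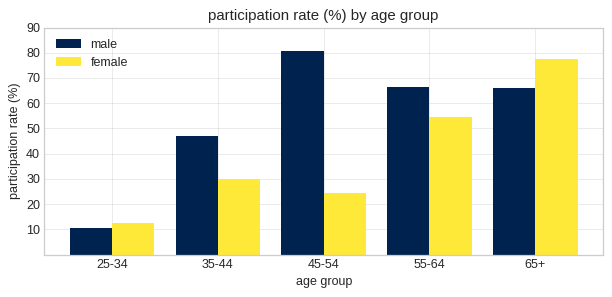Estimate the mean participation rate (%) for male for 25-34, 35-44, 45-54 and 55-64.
(10 + 50 + 80 + 70) / 4 ≈ 52.

≈ 52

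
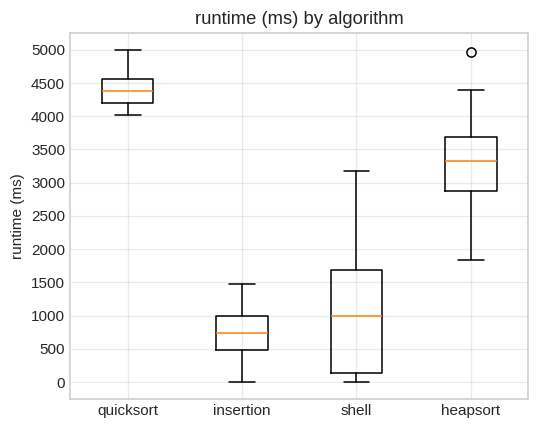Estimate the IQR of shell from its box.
Q3 ≈ 1500, Q1 ≈ 0; IQR ≈ 1500.

≈ 1500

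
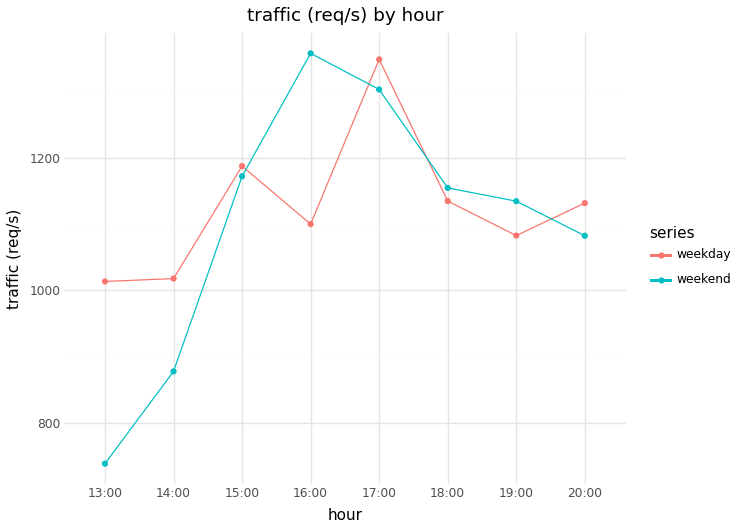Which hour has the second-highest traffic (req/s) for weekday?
15:00

Top 3 for weekday: 17:00 ≈ 1300, 15:00 ≈ 1200, 18:00 ≈ 1100.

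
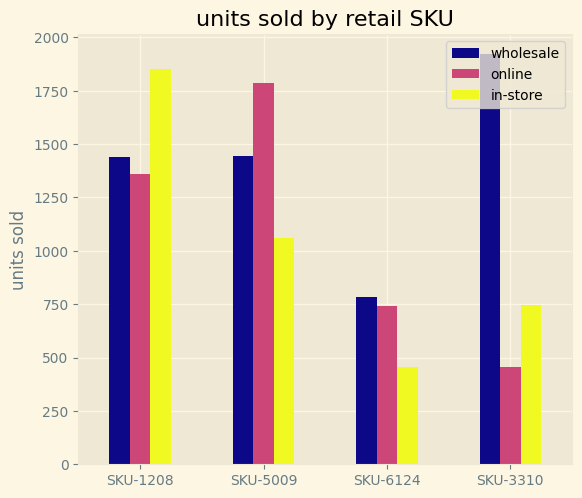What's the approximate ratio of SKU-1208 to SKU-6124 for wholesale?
≈ 1.75×

SKU-1208 ≈ 1400, SKU-6124 ≈ 800; 1400/800 ≈ 1.75.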